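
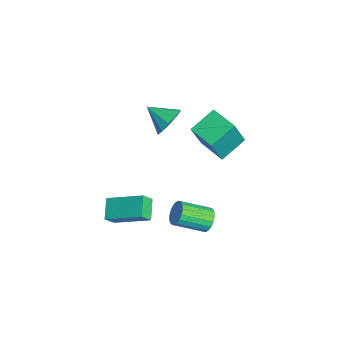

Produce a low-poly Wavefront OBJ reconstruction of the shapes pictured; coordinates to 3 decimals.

v 2.918 1.629 -2.244
v 3.191 1.874 -1.708
v 3.016 0.437 -0.96
v 2.742 0.191 -1.496
v 2.91 1.93 -1.668
v 2.735 0.492 -0.92
v 2.63 1.925 -1.742
v 2.455 0.487 -0.994
v 2.407 1.862 -1.915
v 2.232 0.424 -1.167
v 2.286 1.753 -2.154
v 2.111 0.315 -1.406
v 2.289 1.619 -2.41
v 2.114 0.181 -1.663
v 2.417 1.487 -2.634
v 2.242 0.049 -1.886
v 2.644 1.383 -2.78
v 2.469 -0.054 -2.032
v 2.925 1.328 -2.82
v 2.75 -0.11 -2.072
v 3.205 1.333 -2.746
v 3.03 -0.105 -1.998
v 3.428 1.396 -2.573
v 3.253 -0.042 -1.825
v 3.549 1.505 -2.334
v 3.374 0.067 -1.586
v 3.546 1.639 -2.077
v 3.371 0.201 -1.33
v 3.418 1.771 -1.854
v 3.243 0.333 -1.106
v 2.763 -2.66 -1.496
v 2.969 -3.121 -0.863
v 1.816 -2.383 -0.988
v 2.022 -2.844 -0.354
v 3.638 -1.156 -0.686
v 3.844 -1.617 -0.052
v 2.691 -0.879 -0.177
v 2.897 -1.34 0.456
v -1.448 0.836 0.976
v -1.085 1.086 1.715
v -2.192 -0.056 1.644
v -1.516 1.386 1.634
v -1.921 1.475 1.302
v -2.145 1.321 0.845
v -2.103 0.981 0.439
v -1.81 0.586 0.238
v -1.379 0.286 0.319
v -0.974 0.196 0.651
v -0.75 0.351 1.107
v -0.792 0.691 1.514
v -2.378 2.624 -2.125
v -1.801 1.941 -0.214
v -2.996 3.883 -1.489
v -2.418 3.2 0.422
v -1.102 3.32 -2.262
v -0.524 2.637 -0.351
v -1.719 4.579 -1.626
v -1.142 3.896 0.285
f 2 1 5
f 2 5 3
f 3 5 6
f 3 6 4
f 5 1 7
f 5 7 6
f 6 7 8
f 6 8 4
f 7 1 9
f 7 9 8
f 8 9 10
f 8 10 4
f 9 1 11
f 9 11 10
f 10 11 12
f 10 12 4
f 11 1 13
f 11 13 12
f 12 13 14
f 12 14 4
f 13 1 15
f 13 15 14
f 14 15 16
f 14 16 4
f 15 1 17
f 15 17 16
f 16 17 18
f 16 18 4
f 17 1 19
f 17 19 18
f 18 19 20
f 18 20 4
f 19 1 21
f 19 21 20
f 20 21 22
f 20 22 4
f 21 1 23
f 21 23 22
f 22 23 24
f 22 24 4
f 23 1 25
f 23 25 24
f 24 25 26
f 24 26 4
f 25 1 27
f 25 27 26
f 26 27 28
f 26 28 4
f 27 1 29
f 27 29 28
f 28 29 30
f 28 30 4
f 29 1 2
f 29 2 30
f 30 2 3
f 30 3 4
f 32 34 31
f 35 32 31
f 31 34 33
f 33 35 31
f 32 38 34
f 36 32 35
f 36 38 32
f 34 38 33
f 37 35 33
f 33 38 37
f 37 36 35
f 38 36 37
f 40 39 42
f 40 42 41
f 42 39 43
f 42 43 41
f 43 39 44
f 43 44 41
f 44 39 45
f 44 45 41
f 45 39 46
f 45 46 41
f 46 39 47
f 46 47 41
f 47 39 48
f 47 48 41
f 48 39 49
f 48 49 41
f 49 39 50
f 49 50 41
f 50 39 40
f 50 40 41
f 52 54 51
f 55 52 51
f 51 54 53
f 53 55 51
f 52 58 54
f 56 52 55
f 56 58 52
f 54 58 53
f 57 55 53
f 53 58 57
f 57 56 55
f 58 56 57



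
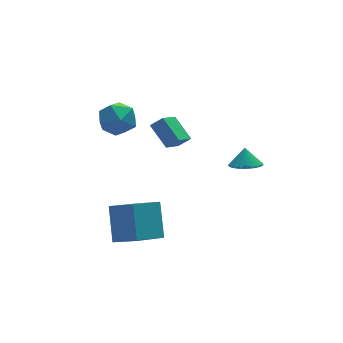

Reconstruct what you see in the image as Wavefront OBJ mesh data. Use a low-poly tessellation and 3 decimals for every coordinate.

v 3.207 -1.725 -0.738
v 3.739 -2.438 -0.465
v 3.353 -1.235 0.258
v 4.013 -2.178 -0.633
v 4.128 -1.828 -0.822
v 4.06 -1.458 -0.995
v 3.823 -1.14 -1.116
v 3.465 -0.939 -1.163
v 3.055 -0.894 -1.125
v 2.676 -1.013 -1.011
v 2.401 -1.273 -0.843
v 2.287 -1.623 -0.654
v 2.354 -1.993 -0.481
v 2.591 -2.31 -0.36
v 2.949 -2.511 -0.313
v 3.359 -2.557 -0.351
v -2.886 -2.057 -4.599
v -4.638 -2.721 -3.629
v -2.534 -0.613 -2.977
v -4.286 -1.278 -2.006
v -1.994 -3.202 -3.774
v -3.746 -3.867 -2.803
v -1.642 -1.759 -2.151
v -3.394 -2.423 -1.181
v 0.213 0.2 0.74
v -0.169 1.539 1.645
v -0.445 0.369 0.212
v -0.827 1.708 1.117
v 1.327 1.232 -0.317
v 0.945 2.571 0.588
v 0.669 1.401 -0.845
v 0.287 2.74 0.06
v -3.358 2.058 1.295
v -2.421 2.773 1.443
v -2.739 0.947 2.737
v -1.802 1.662 2.885
v -2.892 2.047 3.16
v -3.275 2.733 2.269
v -1.885 0.987 1.911
v -2.268 1.673 1.02
v -1.511 2.111 1.824
v -2.133 2.766 2.596
v -3.027 0.954 1.584
v -3.649 1.609 2.356
f 2 1 4
f 2 4 3
f 4 1 5
f 4 5 3
f 5 1 6
f 5 6 3
f 6 1 7
f 6 7 3
f 7 1 8
f 7 8 3
f 8 1 9
f 8 9 3
f 9 1 10
f 9 10 3
f 10 1 11
f 10 11 3
f 11 1 12
f 11 12 3
f 12 1 13
f 12 13 3
f 13 1 14
f 13 14 3
f 14 1 15
f 14 15 3
f 15 1 16
f 15 16 3
f 16 1 2
f 16 2 3
f 18 20 17
f 21 18 17
f 17 20 19
f 19 21 17
f 18 24 20
f 22 18 21
f 22 24 18
f 20 24 19
f 23 21 19
f 19 24 23
f 23 22 21
f 24 22 23
f 26 28 25
f 29 26 25
f 25 28 27
f 27 29 25
f 26 32 28
f 30 26 29
f 30 32 26
f 28 32 27
f 31 29 27
f 27 32 31
f 31 30 29
f 32 30 31
f 33 44 38
f 33 38 34
f 33 34 40
f 33 40 43
f 33 43 44
f 34 38 42
f 38 44 37
f 44 43 35
f 43 40 39
f 40 34 41
f 36 42 37
f 36 37 35
f 36 35 39
f 36 39 41
f 36 41 42
f 37 42 38
f 35 37 44
f 39 35 43
f 41 39 40
f 42 41 34



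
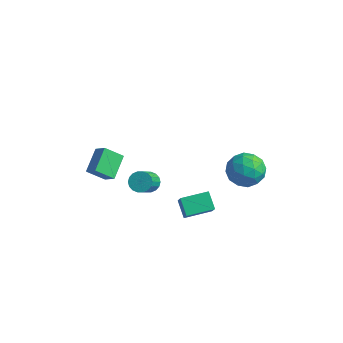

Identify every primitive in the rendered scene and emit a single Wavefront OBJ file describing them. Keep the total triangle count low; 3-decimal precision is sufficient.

v -3.672 -3.483 1.644
v -4.015 -2.396 2.269
v -4.292 -3.393 1.147
v -4.636 -2.307 1.772
v -3.064 -2.913 0.988
v -3.408 -1.827 1.613
v -3.685 -2.824 0.491
v -4.028 -1.737 1.116
v 1.52 -3.811 1.695
v 0.908 -3.447 2.262
v 2.243 -2.8 1.825
v 1.632 -2.435 2.392
v 2.028 -4.285 2.548
v 1.417 -3.92 3.115
v 2.752 -3.273 2.678
v 2.14 -2.909 3.245
v -1.358 -2.63 1.558
v -0.836 -2.523 1.469
v -0.441 -3.563 2.534
v -0.962 -3.67 2.622
v -0.894 -2.367 1.642
v -0.499 -3.407 2.707
v -1.043 -2.263 1.799
v -0.648 -3.303 2.864
v -1.255 -2.232 1.908
v -0.86 -3.272 2.973
v -1.488 -2.28 1.948
v -1.093 -3.32 3.013
v -1.694 -2.397 1.91
v -1.299 -3.437 2.975
v -1.834 -2.56 1.802
v -1.439 -3.6 2.867
v -1.879 -2.737 1.646
v -1.484 -3.777 2.711
v -1.821 -2.893 1.473
v -1.426 -3.933 2.538
v -1.672 -2.997 1.316
v -1.277 -4.037 2.381
v -1.46 -3.028 1.207
v -1.065 -4.068 2.272
v -1.227 -2.98 1.167
v -0.832 -4.02 2.232
v -1.021 -2.863 1.205
v -0.626 -3.903 2.27
v -0.881 -2.7 1.313
v -0.486 -3.74 2.378
v 1.34 1.753 0.773
v 1.908 1.004 0.592
v 0.652 0.956 1.908
v 1.22 0.207 1.727
v 1.586 1.006 2.106
v 2.012 1.499 1.405
v 0.548 0.461 1.095
v 0.974 0.954 0.394
v 1.419 0.206 0.791
v 2.061 0.543 1.416
v 0.499 1.417 1.084
v 1.141 1.754 1.709
v 1.684 1.448 0.583
v 0.876 0.512 1.917
v 1.091 0.981 2.14
v 1.425 0.541 2.034
v 1.745 1.739 1.061
v 2.079 1.299 0.954
v 1.89 1.3 1.844
v 0.481 0.661 1.546
v 0.815 0.221 1.439
v 1.135 1.419 0.466
v 1.469 0.979 0.36
v 0.67 0.66 0.656
v 1.731 0.54 0.594
v 1.327 0.071 1.261
v 0.932 0.221 0.889
v 1.182 0.51 0.477
v 2.108 0.737 0.961
v 1.704 0.269 1.628
v 1.919 0.738 1.851
v 2.169 1.028 1.439
v 1.821 0.268 1.078
v 0.856 1.691 0.872
v 0.452 1.223 1.539
v 0.391 0.932 1.061
v 0.641 1.222 0.649
v 1.233 1.889 1.239
v 0.829 1.42 1.906
v 1.378 1.45 2.023
v 1.628 1.739 1.611
v 0.739 1.692 1.422
f 2 4 1
f 5 2 1
f 1 4 3
f 3 5 1
f 2 8 4
f 6 2 5
f 6 8 2
f 4 8 3
f 7 5 3
f 3 8 7
f 7 6 5
f 8 6 7
f 10 12 9
f 13 10 9
f 9 12 11
f 11 13 9
f 10 16 12
f 14 10 13
f 14 16 10
f 12 16 11
f 15 13 11
f 11 16 15
f 15 14 13
f 16 14 15
f 18 17 21
f 18 21 19
f 19 21 22
f 19 22 20
f 21 17 23
f 21 23 22
f 22 23 24
f 22 24 20
f 23 17 25
f 23 25 24
f 24 25 26
f 24 26 20
f 25 17 27
f 25 27 26
f 26 27 28
f 26 28 20
f 27 17 29
f 27 29 28
f 28 29 30
f 28 30 20
f 29 17 31
f 29 31 30
f 30 31 32
f 30 32 20
f 31 17 33
f 31 33 32
f 32 33 34
f 32 34 20
f 33 17 35
f 33 35 34
f 34 35 36
f 34 36 20
f 35 17 37
f 35 37 36
f 36 37 38
f 36 38 20
f 37 17 39
f 37 39 38
f 38 39 40
f 38 40 20
f 39 17 41
f 39 41 40
f 40 41 42
f 40 42 20
f 41 17 43
f 41 43 42
f 42 43 44
f 42 44 20
f 43 17 45
f 43 45 44
f 44 45 46
f 44 46 20
f 45 17 18
f 45 18 46
f 46 18 19
f 46 19 20
f 47 84 63
f 84 58 87
f 63 87 52
f 84 87 63
f 47 63 59
f 63 52 64
f 59 64 48
f 63 64 59
f 47 59 68
f 59 48 69
f 68 69 54
f 59 69 68
f 47 68 80
f 68 54 83
f 80 83 57
f 68 83 80
f 47 80 84
f 80 57 88
f 84 88 58
f 80 88 84
f 48 64 75
f 64 52 78
f 75 78 56
f 64 78 75
f 52 87 65
f 87 58 86
f 65 86 51
f 87 86 65
f 58 88 85
f 88 57 81
f 85 81 49
f 88 81 85
f 57 83 82
f 83 54 70
f 82 70 53
f 83 70 82
f 54 69 74
f 69 48 71
f 74 71 55
f 69 71 74
f 50 76 62
f 76 56 77
f 62 77 51
f 76 77 62
f 50 62 60
f 62 51 61
f 60 61 49
f 62 61 60
f 50 60 67
f 60 49 66
f 67 66 53
f 60 66 67
f 50 67 72
f 67 53 73
f 72 73 55
f 67 73 72
f 50 72 76
f 72 55 79
f 76 79 56
f 72 79 76
f 51 77 65
f 77 56 78
f 65 78 52
f 77 78 65
f 49 61 85
f 61 51 86
f 85 86 58
f 61 86 85
f 53 66 82
f 66 49 81
f 82 81 57
f 66 81 82
f 55 73 74
f 73 53 70
f 74 70 54
f 73 70 74
f 56 79 75
f 79 55 71
f 75 71 48
f 79 71 75



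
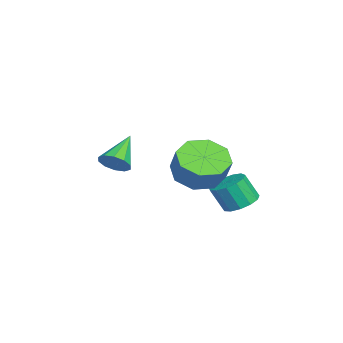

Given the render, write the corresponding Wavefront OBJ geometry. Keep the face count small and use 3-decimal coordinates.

v 1.857 4.13 -0.422
v 2.51 4.506 -0.219
v 2.496 3.945 0.865
v 1.843 3.57 0.662
v 2.176 4.761 -0.092
v 2.161 4.201 0.992
v 1.74 4.816 -0.069
v 1.726 4.256 1.015
v 1.342 4.653 -0.158
v 1.328 4.093 0.925
v 1.107 4.324 -0.331
v 1.093 3.764 0.752
v 1.111 3.934 -0.533
v 1.096 3.374 0.55
v 1.351 3.606 -0.7
v 1.337 3.046 0.384
v 1.752 3.444 -0.778
v 1.738 2.884 0.306
v 2.187 3.5 -0.743
v 2.172 2.94 0.341
v 2.517 3.756 -0.606
v 2.502 3.196 0.477
v 2.637 4.131 -0.411
v 2.623 3.571 0.673
v -0.451 -0.986 0.6
v -0.161 -1.356 1.145
v -1.749 -0.474 1.64
v 0.008 -0.945 1.154
v 0.002 -0.549 0.951
v -0.178 -0.319 0.614
v -0.461 -0.345 0.272
v -0.741 -0.615 0.056
v -0.91 -1.026 0.047
v -0.903 -1.422 0.25
v -0.724 -1.652 0.586
v -0.44 -1.626 0.928
v 2.662 2.507 1.526
v 3.307 3.167 0.946
v 3.942 3.433 1.953
v 3.298 2.773 2.534
v 2.644 3.564 1.259
v 3.279 3.83 2.266
v 1.991 3.342 1.73
v 2.627 3.607 2.737
v 1.732 2.631 2.081
v 2.367 2.897 3.088
v 2.018 1.847 2.107
v 2.653 2.113 3.114
v 2.681 1.45 1.794
v 3.316 1.716 2.801
v 3.333 1.673 1.323
v 3.969 1.938 2.33
v 3.593 2.383 0.972
v 4.228 2.649 1.979
f 2 1 5
f 2 5 3
f 3 5 6
f 3 6 4
f 5 1 7
f 5 7 6
f 6 7 8
f 6 8 4
f 7 1 9
f 7 9 8
f 8 9 10
f 8 10 4
f 9 1 11
f 9 11 10
f 10 11 12
f 10 12 4
f 11 1 13
f 11 13 12
f 12 13 14
f 12 14 4
f 13 1 15
f 13 15 14
f 14 15 16
f 14 16 4
f 15 1 17
f 15 17 16
f 16 17 18
f 16 18 4
f 17 1 19
f 17 19 18
f 18 19 20
f 18 20 4
f 19 1 21
f 19 21 20
f 20 21 22
f 20 22 4
f 21 1 23
f 21 23 22
f 22 23 24
f 22 24 4
f 23 1 2
f 23 2 24
f 24 2 3
f 24 3 4
f 26 25 28
f 26 28 27
f 28 25 29
f 28 29 27
f 29 25 30
f 29 30 27
f 30 25 31
f 30 31 27
f 31 25 32
f 31 32 27
f 32 25 33
f 32 33 27
f 33 25 34
f 33 34 27
f 34 25 35
f 34 35 27
f 35 25 36
f 35 36 27
f 36 25 26
f 36 26 27
f 38 37 41
f 38 41 39
f 39 41 42
f 39 42 40
f 41 37 43
f 41 43 42
f 42 43 44
f 42 44 40
f 43 37 45
f 43 45 44
f 44 45 46
f 44 46 40
f 45 37 47
f 45 47 46
f 46 47 48
f 46 48 40
f 47 37 49
f 47 49 48
f 48 49 50
f 48 50 40
f 49 37 51
f 49 51 50
f 50 51 52
f 50 52 40
f 51 37 53
f 51 53 52
f 52 53 54
f 52 54 40
f 53 37 38
f 53 38 54
f 54 38 39
f 54 39 40



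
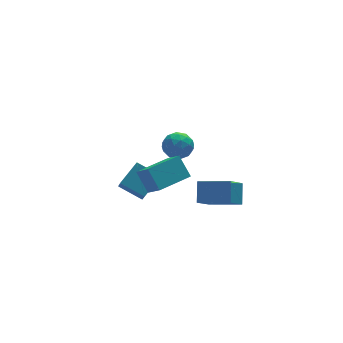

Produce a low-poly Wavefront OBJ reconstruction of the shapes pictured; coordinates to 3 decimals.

v -3.068 1.731 -1.637
v -1.745 2.474 -0.745
v -2.855 2.662 -2.728
v -1.532 3.405 -1.836
v -1.988 0.655 -2.344
v -0.665 1.398 -1.452
v -1.775 1.586 -3.435
v -0.452 2.329 -2.543
v 0.096 -2.16 -1.312
v 0.512 -1.229 -0.28
v 1.209 -1.305 -2.532
v 1.625 -0.374 -1.5
v 1.615 -3.406 -0.8
v 2.031 -2.475 0.232
v 2.728 -2.551 -2.02
v 3.144 -1.62 -0.988
v -3.191 -4.834 2.987
v -3.496 -3.891 4.114
v -3.474 -3.821 2.063
v -3.779 -2.878 3.19
v -1.141 -4.222 3.03
v -1.446 -3.279 4.157
v -1.424 -3.209 2.106
v -1.729 -2.266 3.233
v 0.386 3.928 -1.059
v 1.041 4.179 -0.305
v 1.659 3.361 -1.975
v 2.314 3.612 -1.221
v 1.647 2.838 -1.088
v 0.861 3.188 -0.522
v 1.839 4.352 -1.758
v 1.053 4.702 -1.192
v 1.939 4.441 -0.736
v 1.821 3.505 -0.322
v 0.879 4.035 -1.958
v 0.761 3.099 -1.544
v 0.602 4.103 -0.602
v 2.098 3.437 -1.678
v 1.706 2.982 -1.6
v 2.091 3.129 -1.157
v 0.496 3.521 -0.729
v 0.881 3.668 -0.286
v 1.237 2.88 -0.746
v 1.819 3.872 -1.994
v 2.204 4.019 -1.551
v 0.609 4.411 -1.123
v 0.994 4.558 -0.68
v 1.463 4.66 -1.534
v 1.515 4.405 -0.412
v 2.263 4.072 -0.95
v 1.984 4.507 -1.266
v 1.522 4.712 -0.933
v 1.445 3.855 -0.168
v 2.193 3.522 -0.707
v 1.801 3.066 -0.629
v 1.339 3.272 -0.296
v 1.973 4.009 -0.422
v 0.507 4.018 -1.573
v 1.255 3.685 -2.112
v 1.361 4.268 -1.984
v 0.899 4.474 -1.651
v 0.437 3.468 -1.33
v 1.185 3.135 -1.868
v 1.178 2.828 -1.347
v 0.716 3.033 -1.014
v 0.727 3.531 -1.858
f 2 4 1
f 5 2 1
f 1 4 3
f 3 5 1
f 2 8 4
f 6 2 5
f 6 8 2
f 4 8 3
f 7 5 3
f 3 8 7
f 7 6 5
f 8 6 7
f 10 12 9
f 13 10 9
f 9 12 11
f 11 13 9
f 10 16 12
f 14 10 13
f 14 16 10
f 12 16 11
f 15 13 11
f 11 16 15
f 15 14 13
f 16 14 15
f 18 20 17
f 21 18 17
f 17 20 19
f 19 21 17
f 18 24 20
f 22 18 21
f 22 24 18
f 20 24 19
f 23 21 19
f 19 24 23
f 23 22 21
f 24 22 23
f 25 62 41
f 62 36 65
f 41 65 30
f 62 65 41
f 25 41 37
f 41 30 42
f 37 42 26
f 41 42 37
f 25 37 46
f 37 26 47
f 46 47 32
f 37 47 46
f 25 46 58
f 46 32 61
f 58 61 35
f 46 61 58
f 25 58 62
f 58 35 66
f 62 66 36
f 58 66 62
f 26 42 53
f 42 30 56
f 53 56 34
f 42 56 53
f 30 65 43
f 65 36 64
f 43 64 29
f 65 64 43
f 36 66 63
f 66 35 59
f 63 59 27
f 66 59 63
f 35 61 60
f 61 32 48
f 60 48 31
f 61 48 60
f 32 47 52
f 47 26 49
f 52 49 33
f 47 49 52
f 28 54 40
f 54 34 55
f 40 55 29
f 54 55 40
f 28 40 38
f 40 29 39
f 38 39 27
f 40 39 38
f 28 38 45
f 38 27 44
f 45 44 31
f 38 44 45
f 28 45 50
f 45 31 51
f 50 51 33
f 45 51 50
f 28 50 54
f 50 33 57
f 54 57 34
f 50 57 54
f 29 55 43
f 55 34 56
f 43 56 30
f 55 56 43
f 27 39 63
f 39 29 64
f 63 64 36
f 39 64 63
f 31 44 60
f 44 27 59
f 60 59 35
f 44 59 60
f 33 51 52
f 51 31 48
f 52 48 32
f 51 48 52
f 34 57 53
f 57 33 49
f 53 49 26
f 57 49 53



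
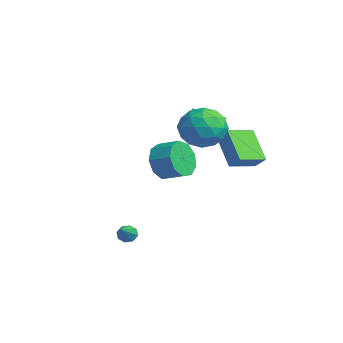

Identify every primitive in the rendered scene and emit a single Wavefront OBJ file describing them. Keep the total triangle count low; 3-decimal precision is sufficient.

v -2.601 2.399 1.591
v -1.577 2.361 1.992
v -3.059 1.841 2.709
v -1.707 2.746 2.131
v -1.973 3.078 2.187
v -2.335 3.306 2.153
v -2.737 3.397 2.033
v -3.118 3.335 1.846
v -3.421 3.131 1.62
v -3.599 2.816 1.39
v -3.625 2.436 1.19
v -3.495 2.052 1.052
v -3.229 1.72 0.995
v -2.867 1.491 1.03
v -2.465 1.4 1.149
v -2.083 1.462 1.336
v -1.781 1.666 1.562
v -1.603 1.982 1.793
v 0.527 2.098 3.132
v 1.157 1.381 2.323
v -1.157 1.039 2.757
v -0.527 0.322 1.948
v -0.285 0.244 3.173
v 0.756 0.899 3.405
v -0.756 1.521 1.675
v 0.285 2.176 1.907
v 0.365 1.025 1.423
v 0.656 0.236 2.349
v -0.656 2.184 2.731
v -0.365 1.395 3.657
v 0.99 1.833 2.76
v -0.99 0.587 2.32
v -0.848 0.541 3.04
v -0.477 0.12 2.564
v 0.754 1.549 3.396
v 1.124 1.128 2.921
v 0.276 0.459 3.421
v -1.124 1.292 2.159
v -0.754 0.871 1.684
v 0.477 2.3 2.516
v 0.848 1.879 2.04
v -0.276 1.961 1.659
v 0.895 1.202 1.756
v -0.095 0.579 1.535
v -0.23 1.284 1.375
v 0.382 1.669 1.511
v 1.066 0.738 2.3
v 0.076 0.115 2.08
v 0.218 0.069 2.8
v 0.829 0.454 2.936
v 0.6 0.529 1.771
v -0.076 2.305 3
v -1.066 1.682 2.78
v -0.829 1.966 2.144
v -0.218 2.351 2.28
v 0.095 1.841 3.545
v -0.895 1.218 3.324
v -0.382 0.751 3.569
v 0.23 1.136 3.705
v -0.6 1.891 3.309
v -0.337 2.024 1.73
v 0.245 2.316 2.322
v -0.743 3.486 1.41
v -0.161 3.777 2.003
v 1.041 2.103 0.337
v 1.623 2.394 0.93
v 0.635 3.564 0.018
v 1.217 3.856 0.61
v -1.492 -0.231 0.03
v -0.869 -0.482 -0.829
v -0.026 0.241 -0.429
v -0.648 0.491 0.43
v -1.299 0.107 -0.988
v -0.456 0.829 -0.588
v -1.818 0.537 -0.67
v -0.975 1.26 -0.271
v -2.185 0.608 -0.025
v -1.342 1.331 0.374
v -2.227 0.286 0.646
v -1.384 1.009 1.046
v -1.925 -0.278 1.029
v -1.082 0.445 1.429
v -1.42 -0.82 0.945
v -0.577 -0.097 1.344
v -0.949 -1.087 0.432
v -0.106 -0.364 0.832
v -0.731 -0.953 -0.268
v 0.112 -0.231 0.132
v 0.158 -2.525 -3.664
v 0.353 -2.717 -4.095
v 1.522 -3.315 -2.696
v 0.497 -2.364 -4.01
v 0.442 -2.106 -3.723
v 0.221 -2.093 -3.401
v -0.037 -2.333 -3.234
v -0.181 -2.686 -3.319
v -0.126 -2.945 -3.606
v 0.095 -2.957 -3.928
f 2 1 4
f 2 4 3
f 4 1 5
f 4 5 3
f 5 1 6
f 5 6 3
f 6 1 7
f 6 7 3
f 7 1 8
f 7 8 3
f 8 1 9
f 8 9 3
f 9 1 10
f 9 10 3
f 10 1 11
f 10 11 3
f 11 1 12
f 11 12 3
f 12 1 13
f 12 13 3
f 13 1 14
f 13 14 3
f 14 1 15
f 14 15 3
f 15 1 16
f 15 16 3
f 16 1 17
f 16 17 3
f 17 1 18
f 17 18 3
f 18 1 2
f 18 2 3
f 19 56 35
f 56 30 59
f 35 59 24
f 56 59 35
f 19 35 31
f 35 24 36
f 31 36 20
f 35 36 31
f 19 31 40
f 31 20 41
f 40 41 26
f 31 41 40
f 19 40 52
f 40 26 55
f 52 55 29
f 40 55 52
f 19 52 56
f 52 29 60
f 56 60 30
f 52 60 56
f 20 36 47
f 36 24 50
f 47 50 28
f 36 50 47
f 24 59 37
f 59 30 58
f 37 58 23
f 59 58 37
f 30 60 57
f 60 29 53
f 57 53 21
f 60 53 57
f 29 55 54
f 55 26 42
f 54 42 25
f 55 42 54
f 26 41 46
f 41 20 43
f 46 43 27
f 41 43 46
f 22 48 34
f 48 28 49
f 34 49 23
f 48 49 34
f 22 34 32
f 34 23 33
f 32 33 21
f 34 33 32
f 22 32 39
f 32 21 38
f 39 38 25
f 32 38 39
f 22 39 44
f 39 25 45
f 44 45 27
f 39 45 44
f 22 44 48
f 44 27 51
f 48 51 28
f 44 51 48
f 23 49 37
f 49 28 50
f 37 50 24
f 49 50 37
f 21 33 57
f 33 23 58
f 57 58 30
f 33 58 57
f 25 38 54
f 38 21 53
f 54 53 29
f 38 53 54
f 27 45 46
f 45 25 42
f 46 42 26
f 45 42 46
f 28 51 47
f 51 27 43
f 47 43 20
f 51 43 47
f 62 64 61
f 65 62 61
f 61 64 63
f 63 65 61
f 62 68 64
f 66 62 65
f 66 68 62
f 64 68 63
f 67 65 63
f 63 68 67
f 67 66 65
f 68 66 67
f 70 69 73
f 70 73 71
f 71 73 74
f 71 74 72
f 73 69 75
f 73 75 74
f 74 75 76
f 74 76 72
f 75 69 77
f 75 77 76
f 76 77 78
f 76 78 72
f 77 69 79
f 77 79 78
f 78 79 80
f 78 80 72
f 79 69 81
f 79 81 80
f 80 81 82
f 80 82 72
f 81 69 83
f 81 83 82
f 82 83 84
f 82 84 72
f 83 69 85
f 83 85 84
f 84 85 86
f 84 86 72
f 85 69 87
f 85 87 86
f 86 87 88
f 86 88 72
f 87 69 70
f 87 70 88
f 88 70 71
f 88 71 72
f 90 89 92
f 90 92 91
f 92 89 93
f 92 93 91
f 93 89 94
f 93 94 91
f 94 89 95
f 94 95 91
f 95 89 96
f 95 96 91
f 96 89 97
f 96 97 91
f 97 89 98
f 97 98 91
f 98 89 90
f 98 90 91



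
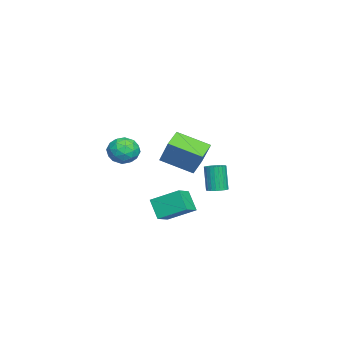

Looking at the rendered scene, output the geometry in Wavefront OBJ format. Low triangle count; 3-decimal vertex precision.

v -4.647 -2.94 -0.266
v -3.737 -2.261 1.393
v -4.564 -0.968 -1.118
v -3.654 -0.289 0.54
v -3.506 -3.211 -0.78
v -2.596 -2.532 0.878
v -3.423 -1.239 -1.633
v -2.513 -0.56 0.026
v 0.271 0.749 -1.314
v 0.655 1.197 -1.161
v 0.254 1 0.427
v -0.131 0.551 0.274
v 0.454 1.319 -1.197
v 0.052 1.122 0.391
v 0.224 1.353 -1.251
v -0.177 1.156 0.338
v 0.002 1.296 -1.314
v -0.399 1.099 0.274
v -0.179 1.156 -1.377
v -0.58 0.959 0.211
v -0.292 0.953 -1.431
v -0.693 0.756 0.157
v -0.319 0.719 -1.467
v -0.72 0.522 0.122
v -0.257 0.49 -1.479
v -0.658 0.293 0.109
v -0.114 0.3 -1.467
v -0.515 0.103 0.121
v 0.088 0.178 -1.431
v -0.314 -0.019 0.157
v 0.317 0.144 -1.378
v -0.084 -0.053 0.211
v 0.539 0.201 -1.314
v 0.138 0.004 0.274
v 0.72 0.341 -1.251
v 0.319 0.144 0.337
v 0.833 0.544 -1.197
v 0.432 0.347 0.391
v 0.86 0.778 -1.162
v 0.459 0.581 0.427
v 0.798 1.007 -1.149
v 0.397 0.81 0.439
v 1.605 -1.715 -3.2
v 0.961 -2.271 -2.101
v 1.711 -0.12 -2.33
v 1.067 -0.676 -1.231
v 2.693 -2.044 -2.729
v 2.049 -2.6 -1.63
v 2.799 -0.449 -1.859
v 2.155 -1.005 -0.76
v 3.862 -3.087 3.134
v 4.413 -3.807 2.861
v 2.787 -3.533 2.139
v 3.338 -4.253 1.866
v 2.953 -4.252 2.731
v 3.618 -3.977 3.346
v 3.582 -3.363 1.654
v 4.247 -3.088 2.269
v 4.24 -3.978 1.947
v 3.851 -4.527 2.612
v 3.349 -2.813 2.388
v 2.96 -3.362 3.053
v 4.232 -3.408 3.085
v 2.968 -3.932 1.915
v 2.742 -3.931 2.423
v 3.066 -4.354 2.263
v 3.765 -3.508 3.37
v 4.088 -3.931 3.21
v 3.23 -4.192 3.133
v 3.112 -3.409 1.79
v 3.435 -3.832 1.63
v 4.134 -2.986 2.737
v 4.458 -3.409 2.577
v 3.97 -3.148 1.867
v 4.454 -3.932 2.387
v 3.822 -4.193 1.802
v 3.966 -3.671 1.678
v 4.356 -3.509 2.039
v 4.225 -4.254 2.778
v 3.593 -4.516 2.194
v 3.367 -4.516 2.702
v 3.758 -4.354 3.063
v 4.124 -4.355 2.241
v 3.607 -2.824 2.806
v 2.975 -3.086 2.222
v 3.442 -2.986 1.937
v 3.833 -2.824 2.298
v 3.378 -3.147 3.198
v 2.746 -3.408 2.613
v 2.844 -3.831 2.961
v 3.234 -3.669 3.322
v 3.076 -2.985 2.759
f 2 4 1
f 5 2 1
f 1 4 3
f 3 5 1
f 2 8 4
f 6 2 5
f 6 8 2
f 4 8 3
f 7 5 3
f 3 8 7
f 7 6 5
f 8 6 7
f 10 9 13
f 10 13 11
f 11 13 14
f 11 14 12
f 13 9 15
f 13 15 14
f 14 15 16
f 14 16 12
f 15 9 17
f 15 17 16
f 16 17 18
f 16 18 12
f 17 9 19
f 17 19 18
f 18 19 20
f 18 20 12
f 19 9 21
f 19 21 20
f 20 21 22
f 20 22 12
f 21 9 23
f 21 23 22
f 22 23 24
f 22 24 12
f 23 9 25
f 23 25 24
f 24 25 26
f 24 26 12
f 25 9 27
f 25 27 26
f 26 27 28
f 26 28 12
f 27 9 29
f 27 29 28
f 28 29 30
f 28 30 12
f 29 9 31
f 29 31 30
f 30 31 32
f 30 32 12
f 31 9 33
f 31 33 32
f 32 33 34
f 32 34 12
f 33 9 35
f 33 35 34
f 34 35 36
f 34 36 12
f 35 9 37
f 35 37 36
f 36 37 38
f 36 38 12
f 37 9 39
f 37 39 38
f 38 39 40
f 38 40 12
f 39 9 41
f 39 41 40
f 40 41 42
f 40 42 12
f 41 9 10
f 41 10 42
f 42 10 11
f 42 11 12
f 44 46 43
f 47 44 43
f 43 46 45
f 45 47 43
f 44 50 46
f 48 44 47
f 48 50 44
f 46 50 45
f 49 47 45
f 45 50 49
f 49 48 47
f 50 48 49
f 51 88 67
f 88 62 91
f 67 91 56
f 88 91 67
f 51 67 63
f 67 56 68
f 63 68 52
f 67 68 63
f 51 63 72
f 63 52 73
f 72 73 58
f 63 73 72
f 51 72 84
f 72 58 87
f 84 87 61
f 72 87 84
f 51 84 88
f 84 61 92
f 88 92 62
f 84 92 88
f 52 68 79
f 68 56 82
f 79 82 60
f 68 82 79
f 56 91 69
f 91 62 90
f 69 90 55
f 91 90 69
f 62 92 89
f 92 61 85
f 89 85 53
f 92 85 89
f 61 87 86
f 87 58 74
f 86 74 57
f 87 74 86
f 58 73 78
f 73 52 75
f 78 75 59
f 73 75 78
f 54 80 66
f 80 60 81
f 66 81 55
f 80 81 66
f 54 66 64
f 66 55 65
f 64 65 53
f 66 65 64
f 54 64 71
f 64 53 70
f 71 70 57
f 64 70 71
f 54 71 76
f 71 57 77
f 76 77 59
f 71 77 76
f 54 76 80
f 76 59 83
f 80 83 60
f 76 83 80
f 55 81 69
f 81 60 82
f 69 82 56
f 81 82 69
f 53 65 89
f 65 55 90
f 89 90 62
f 65 90 89
f 57 70 86
f 70 53 85
f 86 85 61
f 70 85 86
f 59 77 78
f 77 57 74
f 78 74 58
f 77 74 78
f 60 83 79
f 83 59 75
f 79 75 52
f 83 75 79



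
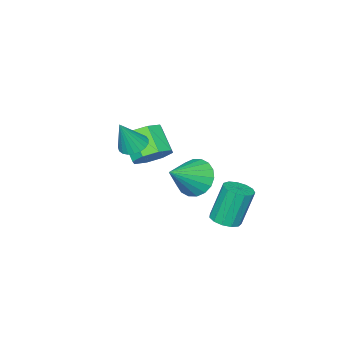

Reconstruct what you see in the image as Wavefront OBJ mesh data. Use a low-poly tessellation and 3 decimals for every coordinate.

v 0.156 0.377 -4.538
v 0.709 -0.056 -4.305
v 0.137 0.21 -2.449
v -0.416 0.643 -2.682
v 0.86 0.333 -4.314
v 0.288 0.599 -2.459
v 0.788 0.735 -4.394
v 0.215 1.002 -2.539
v 0.514 1.024 -4.52
v -0.058 1.29 -2.665
v 0.128 1.107 -4.651
v -0.445 1.374 -2.796
v -0.25 0.959 -4.747
v -0.823 1.225 -2.891
v -0.499 0.625 -4.776
v -1.071 0.892 -2.92
v -0.54 0.213 -4.729
v -1.112 0.48 -2.873
v -0.36 -0.147 -4.622
v -0.932 0.119 -2.766
v -0.016 -0.341 -4.488
v -0.588 -0.075 -2.632
v 0.383 -0.307 -4.37
v -0.189 -0.041 -2.514
v 3.585 -1.824 0.972
v 4.133 -2.132 0.688
v 4.255 -1.976 2.428
v 4.21 -1.856 0.681
v 4.179 -1.574 0.725
v 4.045 -1.335 0.811
v 3.832 -1.181 0.926
v 3.576 -1.138 1.048
v 3.322 -1.213 1.157
v 3.113 -1.394 1.234
v 2.986 -1.649 1.266
v 2.962 -1.935 1.247
v 3.046 -2.201 1.181
v 3.223 -2.402 1.078
v 3.463 -2.503 0.957
v 3.724 -2.486 0.839
v 3.961 -2.355 0.743
v -0.579 -2.036 -3.244
v 0.017 -1.893 -4.108
v 0.999 -2.164 -2.176
v -0.051 -1.452 -3.954
v -0.224 -1.127 -3.659
v -0.468 -0.982 -3.282
v -0.733 -1.046 -2.897
v -0.968 -1.305 -2.581
v -1.126 -1.71 -2.396
v -1.176 -2.178 -2.379
v -1.107 -2.619 -2.533
v -0.934 -2.944 -2.828
v -0.691 -3.089 -3.206
v -0.426 -3.025 -3.59
v -0.191 -2.766 -3.907
v -0.033 -2.362 -4.091
v 2.001 -2.183 -0.728
v 2.809 -2.022 -0.234
v 2.406 -3.055 0.761
v 1.599 -3.217 0.268
v 2.254 -1.594 -0.013
v 1.852 -2.627 0.982
v 1.551 -1.511 -0.211
v 1.149 -2.544 0.784
v 1.112 -1.822 -0.711
v 0.71 -2.855 0.284
v 1.194 -2.345 -1.221
v 0.791 -3.378 -0.226
v 1.748 -2.773 -1.442
v 1.346 -3.806 -0.447
v 2.451 -2.856 -1.244
v 2.049 -3.889 -0.249
v 2.89 -2.545 -0.744
v 2.488 -3.578 0.251
f 2 1 5
f 2 5 3
f 3 5 6
f 3 6 4
f 5 1 7
f 5 7 6
f 6 7 8
f 6 8 4
f 7 1 9
f 7 9 8
f 8 9 10
f 8 10 4
f 9 1 11
f 9 11 10
f 10 11 12
f 10 12 4
f 11 1 13
f 11 13 12
f 12 13 14
f 12 14 4
f 13 1 15
f 13 15 14
f 14 15 16
f 14 16 4
f 15 1 17
f 15 17 16
f 16 17 18
f 16 18 4
f 17 1 19
f 17 19 18
f 18 19 20
f 18 20 4
f 19 1 21
f 19 21 20
f 20 21 22
f 20 22 4
f 21 1 23
f 21 23 22
f 22 23 24
f 22 24 4
f 23 1 2
f 23 2 24
f 24 2 3
f 24 3 4
f 26 25 28
f 26 28 27
f 28 25 29
f 28 29 27
f 29 25 30
f 29 30 27
f 30 25 31
f 30 31 27
f 31 25 32
f 31 32 27
f 32 25 33
f 32 33 27
f 33 25 34
f 33 34 27
f 34 25 35
f 34 35 27
f 35 25 36
f 35 36 27
f 36 25 37
f 36 37 27
f 37 25 38
f 37 38 27
f 38 25 39
f 38 39 27
f 39 25 40
f 39 40 27
f 40 25 41
f 40 41 27
f 41 25 26
f 41 26 27
f 43 42 45
f 43 45 44
f 45 42 46
f 45 46 44
f 46 42 47
f 46 47 44
f 47 42 48
f 47 48 44
f 48 42 49
f 48 49 44
f 49 42 50
f 49 50 44
f 50 42 51
f 50 51 44
f 51 42 52
f 51 52 44
f 52 42 53
f 52 53 44
f 53 42 54
f 53 54 44
f 54 42 55
f 54 55 44
f 55 42 56
f 55 56 44
f 56 42 57
f 56 57 44
f 57 42 43
f 57 43 44
f 59 58 62
f 59 62 60
f 60 62 63
f 60 63 61
f 62 58 64
f 62 64 63
f 63 64 65
f 63 65 61
f 64 58 66
f 64 66 65
f 65 66 67
f 65 67 61
f 66 58 68
f 66 68 67
f 67 68 69
f 67 69 61
f 68 58 70
f 68 70 69
f 69 70 71
f 69 71 61
f 70 58 72
f 70 72 71
f 71 72 73
f 71 73 61
f 72 58 74
f 72 74 73
f 73 74 75
f 73 75 61
f 74 58 59
f 74 59 75
f 75 59 60
f 75 60 61



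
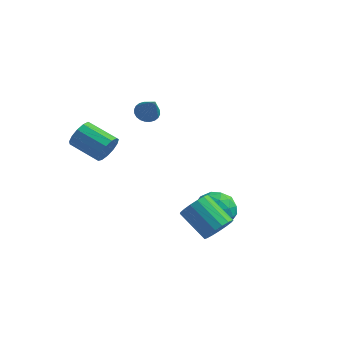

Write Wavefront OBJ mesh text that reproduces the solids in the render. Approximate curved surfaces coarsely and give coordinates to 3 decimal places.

v -1.412 -2.808 2.444
v -1.091 -2.466 3.165
v -2.808 -2.191 3.798
v -3.128 -2.532 3.076
v -1.147 -2.099 2.854
v -2.864 -1.824 3.486
v -1.287 -1.957 2.412
v -3.004 -1.682 3.044
v -1.467 -2.085 1.98
v -3.183 -1.81 2.613
v -1.629 -2.443 1.696
v -3.345 -2.167 2.328
v -1.722 -2.916 1.649
v -3.438 -2.641 2.281
v -1.717 -3.355 1.854
v -3.433 -3.079 2.487
v -1.614 -3.62 2.247
v -3.331 -3.345 2.879
v -1.448 -3.627 2.702
v -3.165 -3.352 3.334
v -1.27 -3.374 3.075
v -2.987 -3.099 3.707
v -1.137 -2.941 3.248
v -2.854 -2.666 3.88
v 2.564 1.319 -2.363
v 3.304 1.972 -3.081
v 2.716 -0.212 -3.599
v 3.456 0.441 -4.317
v 3.838 0.077 -3.217
v 3.744 1.023 -2.453
v 2.276 0.737 -4.227
v 2.182 1.683 -3.463
v 3.126 1.612 -4.232
v 4.091 1.204 -3.609
v 1.929 0.556 -3.071
v 2.894 0.148 -2.448
v 2.921 1.78 -2.613
v 3.099 -0.02 -4.067
v 3.324 -0.234 -3.42
v 3.758 0.15 -3.842
v 3.18 1.222 -2.245
v 3.614 1.606 -2.666
v 3.928 0.492 -2.747
v 2.406 0.154 -4.014
v 2.84 0.538 -4.435
v 2.262 1.61 -2.838
v 2.696 1.994 -3.26
v 2.092 1.268 -3.933
v 3.251 1.952 -3.712
v 3.34 1.052 -4.439
v 2.646 1.226 -4.386
v 2.591 1.782 -3.937
v 3.818 1.712 -3.346
v 3.907 0.812 -4.072
v 4.132 0.598 -3.426
v 4.077 1.154 -2.977
v 3.713 1.501 -4.022
v 2.113 0.948 -2.608
v 2.202 0.048 -3.334
v 1.943 0.606 -3.703
v 1.888 1.162 -3.254
v 2.68 0.708 -2.241
v 2.769 -0.192 -2.968
v 3.429 -0.022 -2.743
v 3.374 0.534 -2.294
v 2.307 0.259 -2.658
v 4.733 -3.001 -1.805
v 5.311 -2.65 -1.167
v 3.745 -2.129 -0.036
v 3.167 -2.479 -0.675
v 5.23 -2.306 -1.437
v 3.665 -1.785 -0.307
v 5.035 -2.122 -1.792
v 3.47 -1.6 -0.662
v 4.771 -2.138 -2.15
v 3.206 -1.616 -1.02
v 4.498 -2.352 -2.429
v 2.933 -1.831 -1.299
v 4.279 -2.715 -2.565
v 2.714 -2.193 -1.435
v 4.164 -3.143 -2.527
v 2.599 -2.622 -1.397
v 4.179 -3.539 -2.324
v 2.614 -3.017 -1.193
v 4.321 -3.811 -2.001
v 2.756 -3.29 -0.871
v 4.557 -3.898 -1.634
v 2.992 -3.376 -0.504
v 4.834 -3.779 -1.306
v 3.268 -3.257 -0.176
v 5.087 -3.482 -1.093
v 3.522 -2.96 0.038
v 5.259 -3.075 -1.042
v 3.694 -2.553 0.088
v -2.333 4.123 1.023
v -1.783 3.914 0.59
v -1.487 3.297 2.497
v -1.691 4.168 0.679
v -1.696 4.415 0.821
v -1.798 4.618 0.993
v -1.981 4.745 1.169
v -2.218 4.778 1.324
v -2.473 4.711 1.432
v -2.706 4.554 1.478
v -2.883 4.332 1.455
v -2.976 4.077 1.366
v -2.971 3.83 1.225
v -2.869 3.627 1.053
v -2.685 3.5 0.876
v -2.448 3.468 0.722
v -2.193 3.535 0.613
v -1.96 3.692 0.567
f 2 1 5
f 2 5 3
f 3 5 6
f 3 6 4
f 5 1 7
f 5 7 6
f 6 7 8
f 6 8 4
f 7 1 9
f 7 9 8
f 8 9 10
f 8 10 4
f 9 1 11
f 9 11 10
f 10 11 12
f 10 12 4
f 11 1 13
f 11 13 12
f 12 13 14
f 12 14 4
f 13 1 15
f 13 15 14
f 14 15 16
f 14 16 4
f 15 1 17
f 15 17 16
f 16 17 18
f 16 18 4
f 17 1 19
f 17 19 18
f 18 19 20
f 18 20 4
f 19 1 21
f 19 21 20
f 20 21 22
f 20 22 4
f 21 1 23
f 21 23 22
f 22 23 24
f 22 24 4
f 23 1 2
f 23 2 24
f 24 2 3
f 24 3 4
f 25 62 41
f 62 36 65
f 41 65 30
f 62 65 41
f 25 41 37
f 41 30 42
f 37 42 26
f 41 42 37
f 25 37 46
f 37 26 47
f 46 47 32
f 37 47 46
f 25 46 58
f 46 32 61
f 58 61 35
f 46 61 58
f 25 58 62
f 58 35 66
f 62 66 36
f 58 66 62
f 26 42 53
f 42 30 56
f 53 56 34
f 42 56 53
f 30 65 43
f 65 36 64
f 43 64 29
f 65 64 43
f 36 66 63
f 66 35 59
f 63 59 27
f 66 59 63
f 35 61 60
f 61 32 48
f 60 48 31
f 61 48 60
f 32 47 52
f 47 26 49
f 52 49 33
f 47 49 52
f 28 54 40
f 54 34 55
f 40 55 29
f 54 55 40
f 28 40 38
f 40 29 39
f 38 39 27
f 40 39 38
f 28 38 45
f 38 27 44
f 45 44 31
f 38 44 45
f 28 45 50
f 45 31 51
f 50 51 33
f 45 51 50
f 28 50 54
f 50 33 57
f 54 57 34
f 50 57 54
f 29 55 43
f 55 34 56
f 43 56 30
f 55 56 43
f 27 39 63
f 39 29 64
f 63 64 36
f 39 64 63
f 31 44 60
f 44 27 59
f 60 59 35
f 44 59 60
f 33 51 52
f 51 31 48
f 52 48 32
f 51 48 52
f 34 57 53
f 57 33 49
f 53 49 26
f 57 49 53
f 68 67 71
f 68 71 69
f 69 71 72
f 69 72 70
f 71 67 73
f 71 73 72
f 72 73 74
f 72 74 70
f 73 67 75
f 73 75 74
f 74 75 76
f 74 76 70
f 75 67 77
f 75 77 76
f 76 77 78
f 76 78 70
f 77 67 79
f 77 79 78
f 78 79 80
f 78 80 70
f 79 67 81
f 79 81 80
f 80 81 82
f 80 82 70
f 81 67 83
f 81 83 82
f 82 83 84
f 82 84 70
f 83 67 85
f 83 85 84
f 84 85 86
f 84 86 70
f 85 67 87
f 85 87 86
f 86 87 88
f 86 88 70
f 87 67 89
f 87 89 88
f 88 89 90
f 88 90 70
f 89 67 91
f 89 91 90
f 90 91 92
f 90 92 70
f 91 67 93
f 91 93 92
f 92 93 94
f 92 94 70
f 93 67 68
f 93 68 94
f 94 68 69
f 94 69 70
f 96 95 98
f 96 98 97
f 98 95 99
f 98 99 97
f 99 95 100
f 99 100 97
f 100 95 101
f 100 101 97
f 101 95 102
f 101 102 97
f 102 95 103
f 102 103 97
f 103 95 104
f 103 104 97
f 104 95 105
f 104 105 97
f 105 95 106
f 105 106 97
f 106 95 107
f 106 107 97
f 107 95 108
f 107 108 97
f 108 95 109
f 108 109 97
f 109 95 110
f 109 110 97
f 110 95 111
f 110 111 97
f 111 95 112
f 111 112 97
f 112 95 96
f 112 96 97



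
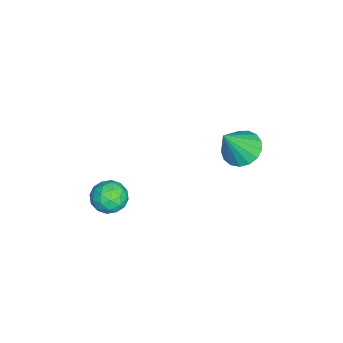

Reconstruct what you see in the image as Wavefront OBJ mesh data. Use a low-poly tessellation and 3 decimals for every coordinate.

v -4.035 3.29 2.387
v -3.102 3.322 1.952
v -3.185 2.51 4.153
v -3.147 3.762 2.168
v -3.395 4.095 2.434
v -3.789 4.243 2.689
v -4.241 4.173 2.875
v -4.645 3.9 2.949
v -4.909 3.488 2.895
v -4.973 3.03 2.723
v -4.822 2.632 2.475
v -4.491 2.384 2.207
v -4.056 2.344 1.979
v -3.615 2.521 1.845
v -3.271 2.873 1.835
v -2.534 -2.137 0.432
v -1.587 -1.999 0.44
v -2.373 -3.181 -0.7
v -1.426 -3.043 -0.692
v -1.853 -3.473 0.048
v -1.953 -2.828 0.748
v -2.007 -2.352 -1.008
v -2.107 -1.707 -0.308
v -1.262 -2.132 -0.45
v -1.166 -2.825 0.203
v -2.794 -2.355 -0.463
v -2.698 -3.048 0.19
v -2.074 -1.976 0.535
v -1.886 -3.204 -0.795
v -2.137 -3.456 -0.36
v -1.58 -3.376 -0.356
v -2.289 -2.463 0.716
v -1.733 -2.383 0.721
v -1.889 -3.249 0.491
v -2.227 -2.797 -0.981
v -1.671 -2.717 -0.976
v -2.38 -1.804 0.096
v -1.823 -1.724 0.1
v -2.071 -1.931 -0.751
v -1.327 -1.974 0.017
v -1.232 -2.587 -0.649
v -1.574 -2.181 -0.834
v -1.632 -1.802 -0.423
v -1.271 -2.381 0.4
v -1.176 -2.995 -0.265
v -1.427 -3.248 0.17
v -1.486 -2.868 0.581
v -1.079 -2.459 -0.123
v -2.784 -2.185 0.005
v -2.689 -2.799 -0.66
v -2.474 -2.312 -0.841
v -2.533 -1.932 -0.43
v -2.728 -2.593 0.389
v -2.633 -3.206 -0.277
v -2.328 -3.378 0.163
v -2.386 -2.999 0.574
v -2.881 -2.721 -0.137
f 2 1 4
f 2 4 3
f 4 1 5
f 4 5 3
f 5 1 6
f 5 6 3
f 6 1 7
f 6 7 3
f 7 1 8
f 7 8 3
f 8 1 9
f 8 9 3
f 9 1 10
f 9 10 3
f 10 1 11
f 10 11 3
f 11 1 12
f 11 12 3
f 12 1 13
f 12 13 3
f 13 1 14
f 13 14 3
f 14 1 15
f 14 15 3
f 15 1 2
f 15 2 3
f 16 53 32
f 53 27 56
f 32 56 21
f 53 56 32
f 16 32 28
f 32 21 33
f 28 33 17
f 32 33 28
f 16 28 37
f 28 17 38
f 37 38 23
f 28 38 37
f 16 37 49
f 37 23 52
f 49 52 26
f 37 52 49
f 16 49 53
f 49 26 57
f 53 57 27
f 49 57 53
f 17 33 44
f 33 21 47
f 44 47 25
f 33 47 44
f 21 56 34
f 56 27 55
f 34 55 20
f 56 55 34
f 27 57 54
f 57 26 50
f 54 50 18
f 57 50 54
f 26 52 51
f 52 23 39
f 51 39 22
f 52 39 51
f 23 38 43
f 38 17 40
f 43 40 24
f 38 40 43
f 19 45 31
f 45 25 46
f 31 46 20
f 45 46 31
f 19 31 29
f 31 20 30
f 29 30 18
f 31 30 29
f 19 29 36
f 29 18 35
f 36 35 22
f 29 35 36
f 19 36 41
f 36 22 42
f 41 42 24
f 36 42 41
f 19 41 45
f 41 24 48
f 45 48 25
f 41 48 45
f 20 46 34
f 46 25 47
f 34 47 21
f 46 47 34
f 18 30 54
f 30 20 55
f 54 55 27
f 30 55 54
f 22 35 51
f 35 18 50
f 51 50 26
f 35 50 51
f 24 42 43
f 42 22 39
f 43 39 23
f 42 39 43
f 25 48 44
f 48 24 40
f 44 40 17
f 48 40 44



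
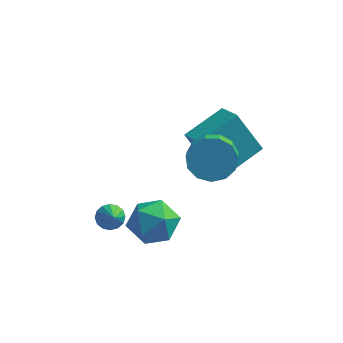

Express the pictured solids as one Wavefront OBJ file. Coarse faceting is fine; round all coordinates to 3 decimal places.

v 0.786 1.775 0.218
v -0.256 1.715 2.063
v 1.859 3.266 0.872
v 0.818 3.205 2.718
v 1.582 1.015 0.642
v 0.541 0.954 2.488
v 2.656 2.505 1.297
v 1.614 2.445 3.142
v 1.428 -0.251 2.987
v 2.331 -0.249 2.662
v 2.595 -1.307 3.387
v 1.692 -1.309 3.713
v 2.329 0.057 3.108
v 2.593 -1.002 3.834
v 2.042 0.265 3.516
v 2.305 -0.794 4.242
v 1.559 0.309 3.756
v 1.823 -0.749 4.482
v 1.035 0.176 3.752
v 1.298 -0.883 4.478
v 0.635 -0.093 3.505
v 0.899 -1.151 4.231
v 0.488 -0.412 3.094
v 0.752 -1.47 3.82
v 0.639 -0.68 2.649
v 0.902 -1.738 3.375
v 1.04 -0.811 2.311
v 1.304 -1.87 3.037
v 1.565 -0.765 2.188
v 1.829 -1.823 2.914
v 2.046 -0.555 2.319
v 2.31 -1.614 3.044
v -2.464 -0.786 -1.431
v -2.074 -0.381 -1.25
v -2.016 -1.594 -0.589
v -2.321 -0.337 -1.075
v -2.606 -0.413 -0.996
v -2.853 -0.588 -1.034
v -2.996 -0.817 -1.178
v -2.996 -1.037 -1.389
v -2.854 -1.19 -1.612
v -2.607 -1.235 -1.786
v -2.322 -1.159 -1.865
v -2.075 -0.983 -1.828
v -1.932 -0.755 -1.684
v -1.932 -0.534 -1.472
v -1.086 -1.083 -1.19
v -0.396 -0.49 -0.564
v -0.584 -2.57 -0.336
v 0.106 -1.977 0.29
v -0.985 -1.865 0.413
v -1.296 -0.947 -0.115
v 0.316 -2.113 -0.785
v 0.005 -1.195 -1.313
v 0.47 -1.127 -0.314
v -0.334 -0.974 0.427
v -0.646 -2.086 -1.327
v -1.45 -1.933 -0.586
f 2 4 1
f 5 2 1
f 1 4 3
f 3 5 1
f 2 8 4
f 6 2 5
f 6 8 2
f 4 8 3
f 7 5 3
f 3 8 7
f 7 6 5
f 8 6 7
f 10 9 13
f 10 13 11
f 11 13 14
f 11 14 12
f 13 9 15
f 13 15 14
f 14 15 16
f 14 16 12
f 15 9 17
f 15 17 16
f 16 17 18
f 16 18 12
f 17 9 19
f 17 19 18
f 18 19 20
f 18 20 12
f 19 9 21
f 19 21 20
f 20 21 22
f 20 22 12
f 21 9 23
f 21 23 22
f 22 23 24
f 22 24 12
f 23 9 25
f 23 25 24
f 24 25 26
f 24 26 12
f 25 9 27
f 25 27 26
f 26 27 28
f 26 28 12
f 27 9 29
f 27 29 28
f 28 29 30
f 28 30 12
f 29 9 31
f 29 31 30
f 30 31 32
f 30 32 12
f 31 9 10
f 31 10 32
f 32 10 11
f 32 11 12
f 34 33 36
f 34 36 35
f 36 33 37
f 36 37 35
f 37 33 38
f 37 38 35
f 38 33 39
f 38 39 35
f 39 33 40
f 39 40 35
f 40 33 41
f 40 41 35
f 41 33 42
f 41 42 35
f 42 33 43
f 42 43 35
f 43 33 44
f 43 44 35
f 44 33 45
f 44 45 35
f 45 33 46
f 45 46 35
f 46 33 34
f 46 34 35
f 47 58 52
f 47 52 48
f 47 48 54
f 47 54 57
f 47 57 58
f 48 52 56
f 52 58 51
f 58 57 49
f 57 54 53
f 54 48 55
f 50 56 51
f 50 51 49
f 50 49 53
f 50 53 55
f 50 55 56
f 51 56 52
f 49 51 58
f 53 49 57
f 55 53 54
f 56 55 48



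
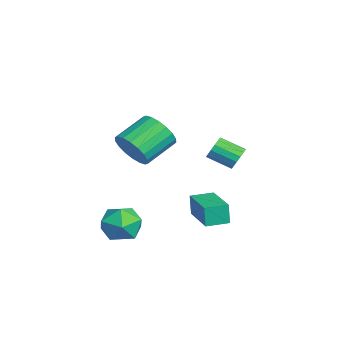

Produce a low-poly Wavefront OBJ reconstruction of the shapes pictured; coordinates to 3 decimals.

v 0.822 0.239 -3.77
v 0.663 0.201 -2.692
v 0.644 1.365 -3.756
v 0.485 1.327 -2.678
v 2.835 0.553 -3.462
v 2.676 0.515 -2.384
v 2.657 1.679 -3.448
v 2.498 1.641 -2.37
v -0.76 -2.25 -0.288
v 0.116 -2.068 0.3
v -0.724 -0.649 1.115
v -1.6 -0.83 0.528
v 0.191 -1.802 -0.088
v -0.649 -0.382 0.728
v 0.078 -1.623 -0.514
v -0.763 -0.204 0.301
v -0.202 -1.569 -0.896
v -1.042 -0.15 -0.081
v -0.591 -1.65 -1.158
v -1.432 -0.231 -0.342
v -1.015 -1.849 -1.247
v -1.855 -0.43 -0.431
v -1.387 -2.128 -1.146
v -2.228 -0.709 -0.33
v -1.636 -2.431 -0.875
v -2.476 -1.012 -0.06
v -1.711 -2.698 -0.488
v -2.551 -1.278 0.328
v -1.597 -2.876 -0.061
v -2.438 -1.457 0.754
v -1.318 -2.93 0.321
v -2.158 -1.511 1.136
v -0.928 -2.849 0.582
v -1.769 -1.43 1.398
v -0.505 -2.65 0.671
v -1.345 -1.231 1.487
v -0.132 -2.371 0.57
v -0.973 -0.952 1.386
v -3.195 3.198 -2.573
v -2.856 2.796 -3.02
v -3.407 1.66 -2.414
v -3.745 2.062 -1.967
v -2.633 2.835 -2.744
v -3.184 1.699 -2.138
v -2.561 2.971 -2.422
v -3.112 1.835 -1.816
v -2.658 3.168 -2.14
v -3.209 2.032 -1.535
v -2.899 3.373 -1.974
v -3.45 2.237 -1.369
v -3.219 3.531 -1.969
v -3.77 2.396 -1.364
v -3.533 3.6 -2.126
v -4.084 2.464 -1.52
v -3.756 3.561 -2.402
v -4.307 2.425 -1.796
v -3.828 3.425 -2.724
v -4.379 2.289 -2.118
v -3.731 3.228 -3.005
v -4.282 2.092 -2.4
v -3.49 3.023 -3.171
v -4.041 1.887 -2.566
v -3.17 2.864 -3.176
v -3.721 1.729 -2.571
v 1.927 -2.206 -3.74
v 2.941 -2.618 -3.883
v 1.479 -3.642 -2.777
v 2.493 -4.054 -2.92
v 2.345 -3.16 -2.289
v 2.621 -2.273 -2.884
v 1.799 -3.987 -3.776
v 2.075 -3.1 -4.371
v 2.862 -3.719 -3.905
v 3.199 -3.208 -2.986
v 1.221 -3.052 -3.674
v 1.558 -2.541 -2.755
f 2 4 1
f 5 2 1
f 1 4 3
f 3 5 1
f 2 8 4
f 6 2 5
f 6 8 2
f 4 8 3
f 7 5 3
f 3 8 7
f 7 6 5
f 8 6 7
f 10 9 13
f 10 13 11
f 11 13 14
f 11 14 12
f 13 9 15
f 13 15 14
f 14 15 16
f 14 16 12
f 15 9 17
f 15 17 16
f 16 17 18
f 16 18 12
f 17 9 19
f 17 19 18
f 18 19 20
f 18 20 12
f 19 9 21
f 19 21 20
f 20 21 22
f 20 22 12
f 21 9 23
f 21 23 22
f 22 23 24
f 22 24 12
f 23 9 25
f 23 25 24
f 24 25 26
f 24 26 12
f 25 9 27
f 25 27 26
f 26 27 28
f 26 28 12
f 27 9 29
f 27 29 28
f 28 29 30
f 28 30 12
f 29 9 31
f 29 31 30
f 30 31 32
f 30 32 12
f 31 9 33
f 31 33 32
f 32 33 34
f 32 34 12
f 33 9 35
f 33 35 34
f 34 35 36
f 34 36 12
f 35 9 37
f 35 37 36
f 36 37 38
f 36 38 12
f 37 9 10
f 37 10 38
f 38 10 11
f 38 11 12
f 40 39 43
f 40 43 41
f 41 43 44
f 41 44 42
f 43 39 45
f 43 45 44
f 44 45 46
f 44 46 42
f 45 39 47
f 45 47 46
f 46 47 48
f 46 48 42
f 47 39 49
f 47 49 48
f 48 49 50
f 48 50 42
f 49 39 51
f 49 51 50
f 50 51 52
f 50 52 42
f 51 39 53
f 51 53 52
f 52 53 54
f 52 54 42
f 53 39 55
f 53 55 54
f 54 55 56
f 54 56 42
f 55 39 57
f 55 57 56
f 56 57 58
f 56 58 42
f 57 39 59
f 57 59 58
f 58 59 60
f 58 60 42
f 59 39 61
f 59 61 60
f 60 61 62
f 60 62 42
f 61 39 63
f 61 63 62
f 62 63 64
f 62 64 42
f 63 39 40
f 63 40 64
f 64 40 41
f 64 41 42
f 65 76 70
f 65 70 66
f 65 66 72
f 65 72 75
f 65 75 76
f 66 70 74
f 70 76 69
f 76 75 67
f 75 72 71
f 72 66 73
f 68 74 69
f 68 69 67
f 68 67 71
f 68 71 73
f 68 73 74
f 69 74 70
f 67 69 76
f 71 67 75
f 73 71 72
f 74 73 66



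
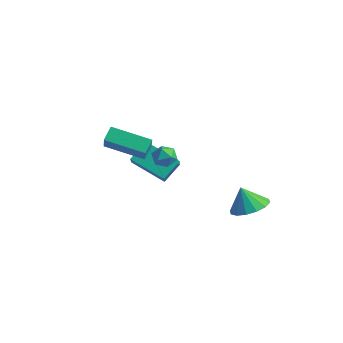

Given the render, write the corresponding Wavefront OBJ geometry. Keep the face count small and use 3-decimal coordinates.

v 0.847 -1.488 0.947
v 1.191 -1.673 1.507
v 0.789 -2.547 0.633
v 1.133 -2.732 1.193
v 0.495 -2.492 1.247
v 0.531 -1.838 1.442
v 1.449 -2.382 0.698
v 1.485 -1.728 0.893
v 1.563 -2.226 1.354
v 0.974 -2.294 1.693
v 1.006 -1.926 0.447
v 0.417 -1.994 0.786
v -3.632 0.234 -2.682
v -3.56 1.324 -1.872
v -4.427 1.116 -3.798
v -4.355 2.207 -2.988
v -1.785 0.773 -3.572
v -1.713 1.864 -2.762
v -2.58 1.656 -4.688
v -2.508 2.746 -3.878
v -2.922 -2.323 0.01
v -2.234 -2.972 1.147
v -3.123 -1.636 0.523
v -2.434 -2.286 1.661
v -1.066 -1.354 -0.561
v -0.377 -2.004 0.577
v -1.266 -0.668 -0.047
v -0.578 -1.317 1.09
v 2.914 2.011 -3.955
v 3.783 1.511 -3.581
v 2.346 1.929 -2.745
v 3.881 2.05 -3.499
v 3.72 2.579 -3.538
v 3.343 2.955 -3.69
v 2.851 3.078 -3.912
v 2.376 2.916 -4.146
v 2.045 2.511 -4.329
v 1.947 1.972 -4.412
v 2.108 1.444 -4.372
v 2.486 1.067 -4.221
v 2.977 0.944 -3.998
v 3.452 1.106 -3.764
f 1 12 6
f 1 6 2
f 1 2 8
f 1 8 11
f 1 11 12
f 2 6 10
f 6 12 5
f 12 11 3
f 11 8 7
f 8 2 9
f 4 10 5
f 4 5 3
f 4 3 7
f 4 7 9
f 4 9 10
f 5 10 6
f 3 5 12
f 7 3 11
f 9 7 8
f 10 9 2
f 14 16 13
f 17 14 13
f 13 16 15
f 15 17 13
f 14 20 16
f 18 14 17
f 18 20 14
f 16 20 15
f 19 17 15
f 15 20 19
f 19 18 17
f 20 18 19
f 22 24 21
f 25 22 21
f 21 24 23
f 23 25 21
f 22 28 24
f 26 22 25
f 26 28 22
f 24 28 23
f 27 25 23
f 23 28 27
f 27 26 25
f 28 26 27
f 30 29 32
f 30 32 31
f 32 29 33
f 32 33 31
f 33 29 34
f 33 34 31
f 34 29 35
f 34 35 31
f 35 29 36
f 35 36 31
f 36 29 37
f 36 37 31
f 37 29 38
f 37 38 31
f 38 29 39
f 38 39 31
f 39 29 40
f 39 40 31
f 40 29 41
f 40 41 31
f 41 29 42
f 41 42 31
f 42 29 30
f 42 30 31



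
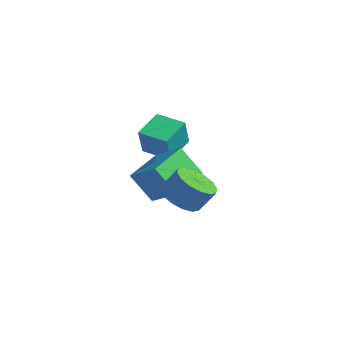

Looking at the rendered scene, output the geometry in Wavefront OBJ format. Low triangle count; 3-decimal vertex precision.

v -3.305 -0.617 0.753
v -2.861 -1.126 2.269
v -3.864 0.758 1.378
v -3.42 0.248 2.894
v -1.92 0.032 0.566
v -1.476 -0.478 2.082
v -2.479 1.406 1.191
v -2.035 0.897 2.707
v -0.817 -2.834 0.822
v 0.602 -2.425 1.762
v -1.654 -0.924 1.255
v -0.236 -0.515 2.195
v -0.044 -2.165 -0.635
v 1.374 -1.756 0.305
v -0.882 -0.255 -0.202
v 0.537 0.154 0.738
v 2.213 -2.152 0.565
v 2.985 -1.692 0.003
v 3.42 -1.089 1.093
v 2.647 -1.548 1.655
v 2.563 -1.342 -0.023
v 2.998 -0.739 1.068
v 2.047 -1.209 0.109
v 2.482 -0.606 1.2
v 1.576 -1.328 0.363
v 2.011 -0.725 1.454
v 1.275 -1.669 0.671
v 1.71 -1.065 1.762
v 1.225 -2.138 0.951
v 1.66 -1.535 2.041
v 1.44 -2.611 1.127
v 1.875 -2.008 2.217
v 1.862 -2.961 1.152
v 2.297 -2.358 2.243
v 2.378 -3.094 1.02
v 2.813 -2.491 2.111
v 2.849 -2.975 0.766
v 3.284 -2.372 1.857
v 3.15 -2.635 0.458
v 3.585 -2.031 1.549
v 3.2 -2.165 0.179
v 3.635 -1.562 1.269
f 2 4 1
f 5 2 1
f 1 4 3
f 3 5 1
f 2 8 4
f 6 2 5
f 6 8 2
f 4 8 3
f 7 5 3
f 3 8 7
f 7 6 5
f 8 6 7
f 10 12 9
f 13 10 9
f 9 12 11
f 11 13 9
f 10 16 12
f 14 10 13
f 14 16 10
f 12 16 11
f 15 13 11
f 11 16 15
f 15 14 13
f 16 14 15
f 18 17 21
f 18 21 19
f 19 21 22
f 19 22 20
f 21 17 23
f 21 23 22
f 22 23 24
f 22 24 20
f 23 17 25
f 23 25 24
f 24 25 26
f 24 26 20
f 25 17 27
f 25 27 26
f 26 27 28
f 26 28 20
f 27 17 29
f 27 29 28
f 28 29 30
f 28 30 20
f 29 17 31
f 29 31 30
f 30 31 32
f 30 32 20
f 31 17 33
f 31 33 32
f 32 33 34
f 32 34 20
f 33 17 35
f 33 35 34
f 34 35 36
f 34 36 20
f 35 17 37
f 35 37 36
f 36 37 38
f 36 38 20
f 37 17 39
f 37 39 38
f 38 39 40
f 38 40 20
f 39 17 41
f 39 41 40
f 40 41 42
f 40 42 20
f 41 17 18
f 41 18 42
f 42 18 19
f 42 19 20



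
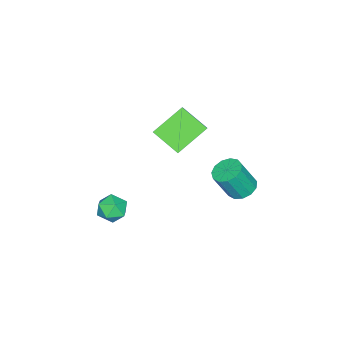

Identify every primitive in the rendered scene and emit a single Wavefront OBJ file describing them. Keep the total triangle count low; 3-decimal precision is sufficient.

v -2.257 2.171 -0.062
v -1.539 2.166 -0.31
v -1.044 1.624 1.134
v -1.763 1.629 1.382
v -1.605 2.554 -0.141
v -1.111 2.012 1.303
v -1.879 2.82 0.052
v -1.385 2.278 1.497
v -2.273 2.881 0.21
v -1.779 2.338 1.654
v -2.662 2.716 0.281
v -2.167 2.173 1.725
v -2.922 2.378 0.243
v -2.428 1.835 1.687
v -2.971 1.974 0.108
v -2.477 1.432 1.553
v -2.794 1.633 -0.081
v -2.299 1.091 1.364
v -2.446 1.463 -0.263
v -1.952 0.921 1.181
v -2.038 1.518 -0.382
v -1.544 0.975 1.062
v -1.7 1.78 -0.4
v -1.206 1.237 1.045
v 0.154 -2.442 -1.262
v 0.89 -2.614 -0.942
v 0.39 -3.286 -2.258
v 1.126 -3.458 -1.938
v 0.444 -3.704 -1.554
v 0.299 -3.182 -0.938
v 0.981 -2.718 -2.262
v 0.836 -2.196 -1.646
v 1.401 -2.784 -1.56
v 1.069 -3.393 -1.123
v 0.211 -2.507 -2.077
v -0.121 -3.116 -1.64
v -1.039 -1.683 3.262
v -2.403 -0.972 4.234
v -0.916 -0.359 2.466
v -2.28 0.352 3.438
v -0.06 -1.172 4.262
v -1.424 -0.461 5.234
v 0.063 0.152 3.466
v -1.301 0.863 4.438
f 2 1 5
f 2 5 3
f 3 5 6
f 3 6 4
f 5 1 7
f 5 7 6
f 6 7 8
f 6 8 4
f 7 1 9
f 7 9 8
f 8 9 10
f 8 10 4
f 9 1 11
f 9 11 10
f 10 11 12
f 10 12 4
f 11 1 13
f 11 13 12
f 12 13 14
f 12 14 4
f 13 1 15
f 13 15 14
f 14 15 16
f 14 16 4
f 15 1 17
f 15 17 16
f 16 17 18
f 16 18 4
f 17 1 19
f 17 19 18
f 18 19 20
f 18 20 4
f 19 1 21
f 19 21 20
f 20 21 22
f 20 22 4
f 21 1 23
f 21 23 22
f 22 23 24
f 22 24 4
f 23 1 2
f 23 2 24
f 24 2 3
f 24 3 4
f 25 36 30
f 25 30 26
f 25 26 32
f 25 32 35
f 25 35 36
f 26 30 34
f 30 36 29
f 36 35 27
f 35 32 31
f 32 26 33
f 28 34 29
f 28 29 27
f 28 27 31
f 28 31 33
f 28 33 34
f 29 34 30
f 27 29 36
f 31 27 35
f 33 31 32
f 34 33 26
f 38 40 37
f 41 38 37
f 37 40 39
f 39 41 37
f 38 44 40
f 42 38 41
f 42 44 38
f 40 44 39
f 43 41 39
f 39 44 43
f 43 42 41
f 44 42 43



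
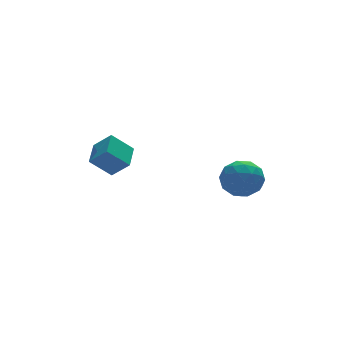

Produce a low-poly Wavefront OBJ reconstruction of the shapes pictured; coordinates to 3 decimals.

v -2.74 -0.288 1.389
v -3.697 0.039 2.342
v -2.044 0.838 1.702
v -3.001 1.165 2.656
v -2.119 -0.905 2.224
v -3.076 -0.578 3.178
v -1.423 0.221 2.538
v -2.38 0.548 3.491
v 2.257 -1.391 0.983
v 3.198 -1.335 0.408
v 2.502 -3.145 1.212
v 3.443 -3.089 0.637
v 3.377 -2.62 1.635
v 3.225 -1.536 1.493
v 2.475 -2.944 0.127
v 2.323 -1.86 -0.015
v 3.332 -2.294 -0.121
v 3.89 -2.094 0.81
v 1.81 -2.386 0.81
v 2.368 -2.186 1.741
v 2.706 -1.209 0.675
v 2.994 -3.271 0.945
v 2.956 -2.996 1.531
v 3.508 -2.963 1.193
v 2.722 -1.327 1.313
v 3.275 -1.294 0.975
v 3.38 -2.05 1.696
v 2.425 -3.186 0.645
v 2.978 -3.153 0.307
v 2.192 -1.517 0.427
v 2.744 -1.484 0.089
v 2.32 -2.43 -0.076
v 3.338 -1.74 0.026
v 3.482 -2.771 0.161
v 2.913 -2.686 -0.139
v 2.824 -2.048 -0.222
v 3.665 -1.622 0.574
v 3.81 -2.653 0.709
v 3.771 -2.378 1.295
v 3.682 -1.741 1.212
v 3.745 -2.186 0.263
v 1.89 -1.827 0.911
v 2.035 -2.858 1.046
v 2.018 -2.739 0.408
v 1.929 -2.102 0.325
v 2.218 -1.709 1.459
v 2.362 -2.74 1.594
v 2.876 -2.432 1.842
v 2.787 -1.794 1.759
v 1.955 -2.294 1.357
f 2 4 1
f 5 2 1
f 1 4 3
f 3 5 1
f 2 8 4
f 6 2 5
f 6 8 2
f 4 8 3
f 7 5 3
f 3 8 7
f 7 6 5
f 8 6 7
f 9 46 25
f 46 20 49
f 25 49 14
f 46 49 25
f 9 25 21
f 25 14 26
f 21 26 10
f 25 26 21
f 9 21 30
f 21 10 31
f 30 31 16
f 21 31 30
f 9 30 42
f 30 16 45
f 42 45 19
f 30 45 42
f 9 42 46
f 42 19 50
f 46 50 20
f 42 50 46
f 10 26 37
f 26 14 40
f 37 40 18
f 26 40 37
f 14 49 27
f 49 20 48
f 27 48 13
f 49 48 27
f 20 50 47
f 50 19 43
f 47 43 11
f 50 43 47
f 19 45 44
f 45 16 32
f 44 32 15
f 45 32 44
f 16 31 36
f 31 10 33
f 36 33 17
f 31 33 36
f 12 38 24
f 38 18 39
f 24 39 13
f 38 39 24
f 12 24 22
f 24 13 23
f 22 23 11
f 24 23 22
f 12 22 29
f 22 11 28
f 29 28 15
f 22 28 29
f 12 29 34
f 29 15 35
f 34 35 17
f 29 35 34
f 12 34 38
f 34 17 41
f 38 41 18
f 34 41 38
f 13 39 27
f 39 18 40
f 27 40 14
f 39 40 27
f 11 23 47
f 23 13 48
f 47 48 20
f 23 48 47
f 15 28 44
f 28 11 43
f 44 43 19
f 28 43 44
f 17 35 36
f 35 15 32
f 36 32 16
f 35 32 36
f 18 41 37
f 41 17 33
f 37 33 10
f 41 33 37



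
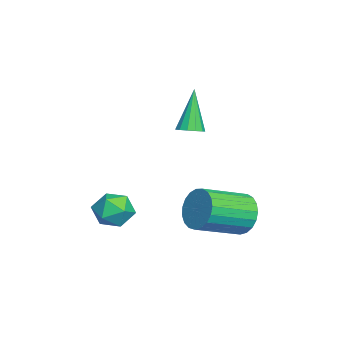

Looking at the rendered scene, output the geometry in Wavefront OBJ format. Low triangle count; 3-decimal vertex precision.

v 0.714 0.782 3.013
v 1.249 0.712 3.252
v -0.114 0.898 4.907
v 1.206 1.039 3.213
v 1.007 1.285 3.11
v 0.715 1.371 2.977
v 0.422 1.27 2.856
v 0.223 1.014 2.784
v 0.179 0.684 2.785
v 0.305 0.385 2.859
v 0.561 0.213 2.981
v 0.866 0.221 3.114
v 1.122 0.407 3.215
v 2.576 2.908 -0.574
v 3.105 2.855 -1.409
v 4.153 1.18 -0.641
v 3.624 1.232 0.194
v 3.335 3.106 -1.178
v 4.383 1.431 -0.409
v 3.434 3.322 -0.841
v 4.482 1.647 -0.073
v 3.385 3.466 -0.459
v 4.433 1.791 0.309
v 3.196 3.514 -0.097
v 4.244 1.839 0.672
v 2.899 3.457 0.183
v 3.947 1.782 0.951
v 2.547 3.305 0.332
v 3.595 1.63 1.1
v 2.2 3.084 0.324
v 3.248 1.409 1.093
v 1.917 2.833 0.161
v 2.966 1.158 0.929
v 1.749 2.594 -0.129
v 2.797 0.919 0.639
v 1.724 2.41 -0.496
v 2.772 0.735 0.272
v 1.846 2.312 -0.877
v 2.894 0.637 -0.109
v 2.094 2.316 -1.205
v 3.142 0.641 -0.437
v 2.426 2.423 -1.424
v 3.474 0.748 -0.656
v 2.783 2.614 -1.497
v 3.831 0.939 -0.728
v 2.406 -1.617 -0.155
v 3.039 -1.462 0.488
v 3.361 -2.478 -0.888
v 3.994 -2.323 -0.245
v 3.254 -2.825 -0.048
v 2.664 -2.293 0.405
v 3.736 -1.647 -0.805
v 3.146 -1.115 -0.352
v 3.86 -1.481 0.086
v 3.563 -2.209 0.554
v 2.837 -1.731 -0.954
v 2.54 -2.459 -0.486
f 2 1 4
f 2 4 3
f 4 1 5
f 4 5 3
f 5 1 6
f 5 6 3
f 6 1 7
f 6 7 3
f 7 1 8
f 7 8 3
f 8 1 9
f 8 9 3
f 9 1 10
f 9 10 3
f 10 1 11
f 10 11 3
f 11 1 12
f 11 12 3
f 12 1 13
f 12 13 3
f 13 1 2
f 13 2 3
f 15 14 18
f 15 18 16
f 16 18 19
f 16 19 17
f 18 14 20
f 18 20 19
f 19 20 21
f 19 21 17
f 20 14 22
f 20 22 21
f 21 22 23
f 21 23 17
f 22 14 24
f 22 24 23
f 23 24 25
f 23 25 17
f 24 14 26
f 24 26 25
f 25 26 27
f 25 27 17
f 26 14 28
f 26 28 27
f 27 28 29
f 27 29 17
f 28 14 30
f 28 30 29
f 29 30 31
f 29 31 17
f 30 14 32
f 30 32 31
f 31 32 33
f 31 33 17
f 32 14 34
f 32 34 33
f 33 34 35
f 33 35 17
f 34 14 36
f 34 36 35
f 35 36 37
f 35 37 17
f 36 14 38
f 36 38 37
f 37 38 39
f 37 39 17
f 38 14 40
f 38 40 39
f 39 40 41
f 39 41 17
f 40 14 42
f 40 42 41
f 41 42 43
f 41 43 17
f 42 14 44
f 42 44 43
f 43 44 45
f 43 45 17
f 44 14 15
f 44 15 45
f 45 15 16
f 45 16 17
f 46 57 51
f 46 51 47
f 46 47 53
f 46 53 56
f 46 56 57
f 47 51 55
f 51 57 50
f 57 56 48
f 56 53 52
f 53 47 54
f 49 55 50
f 49 50 48
f 49 48 52
f 49 52 54
f 49 54 55
f 50 55 51
f 48 50 57
f 52 48 56
f 54 52 53
f 55 54 47



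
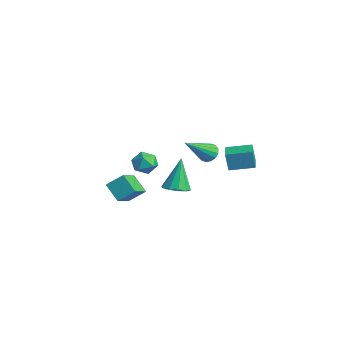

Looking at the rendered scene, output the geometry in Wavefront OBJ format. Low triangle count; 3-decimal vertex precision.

v -3.267 2.031 -4.057
v -2.499 1.793 -3.781
v -3.813 2.629 -2.023
v -2.471 2.298 -3.922
v -2.747 2.701 -4.115
v -3.222 2.848 -4.286
v -3.713 2.683 -4.369
v -4.035 2.269 -4.334
v -4.062 1.764 -4.192
v -3.786 1.361 -4
v -3.312 1.213 -3.829
v -2.82 1.378 -3.746
v 0.089 -3.104 -0.556
v 0.454 -2.264 0.156
v 1.055 -2.868 -1.33
v 1.42 -2.028 -0.618
v 0.94 -4.112 0.198
v 1.305 -3.272 0.91
v 1.906 -3.876 -0.576
v 2.271 -3.036 0.136
v -1.858 -0.453 -0.945
v -1.279 -0.021 -0.557
v -1.741 -1.419 -0.043
v -1.162 -0.987 0.345
v -1.94 -0.728 0.351
v -2.012 -0.131 -0.207
v -1.008 -1.309 -0.393
v -1.08 -0.712 -0.951
v -0.753 -0.55 -0.217
v -1.329 -0.19 0.243
v -1.691 -1.25 -0.843
v -2.267 -0.89 -0.383
v 0.004 3.646 -0.61
v -0.124 3.491 0.573
v 0.686 4.926 -0.369
v 0.558 4.771 0.814
v 0.962 3.129 -0.574
v 0.834 2.974 0.609
v 1.644 4.409 -0.333
v 1.516 4.254 0.85
v 3.564 0.569 2.805
v 3.877 0.965 3.164
v 4.016 -1.049 4.195
v 3.576 0.975 3.273
v 3.271 0.875 3.257
v 3.045 0.694 3.119
v 2.958 0.479 2.898
v 3.033 0.288 2.651
v 3.251 0.172 2.446
v 3.552 0.162 2.336
v 3.857 0.262 2.353
v 4.083 0.443 2.49
v 4.17 0.658 2.712
v 4.095 0.849 2.959
f 2 1 4
f 2 4 3
f 4 1 5
f 4 5 3
f 5 1 6
f 5 6 3
f 6 1 7
f 6 7 3
f 7 1 8
f 7 8 3
f 8 1 9
f 8 9 3
f 9 1 10
f 9 10 3
f 10 1 11
f 10 11 3
f 11 1 12
f 11 12 3
f 12 1 2
f 12 2 3
f 14 16 13
f 17 14 13
f 13 16 15
f 15 17 13
f 14 20 16
f 18 14 17
f 18 20 14
f 16 20 15
f 19 17 15
f 15 20 19
f 19 18 17
f 20 18 19
f 21 32 26
f 21 26 22
f 21 22 28
f 21 28 31
f 21 31 32
f 22 26 30
f 26 32 25
f 32 31 23
f 31 28 27
f 28 22 29
f 24 30 25
f 24 25 23
f 24 23 27
f 24 27 29
f 24 29 30
f 25 30 26
f 23 25 32
f 27 23 31
f 29 27 28
f 30 29 22
f 34 36 33
f 37 34 33
f 33 36 35
f 35 37 33
f 34 40 36
f 38 34 37
f 38 40 34
f 36 40 35
f 39 37 35
f 35 40 39
f 39 38 37
f 40 38 39
f 42 41 44
f 42 44 43
f 44 41 45
f 44 45 43
f 45 41 46
f 45 46 43
f 46 41 47
f 46 47 43
f 47 41 48
f 47 48 43
f 48 41 49
f 48 49 43
f 49 41 50
f 49 50 43
f 50 41 51
f 50 51 43
f 51 41 52
f 51 52 43
f 52 41 53
f 52 53 43
f 53 41 54
f 53 54 43
f 54 41 42
f 54 42 43



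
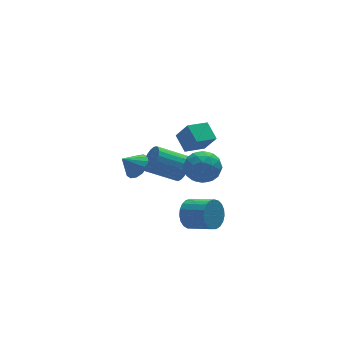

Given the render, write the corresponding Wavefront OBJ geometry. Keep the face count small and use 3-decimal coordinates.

v 1.163 0.75 -1.032
v 1.697 0.258 -0.419
v 0.237 0.87 -0.128
v 1.825 0.728 -0.351
v 1.776 1.204 -0.465
v 1.562 1.558 -0.731
v 1.241 1.695 -1.078
v 0.9 1.579 -1.412
v 0.629 1.241 -1.645
v 0.501 0.771 -1.713
v 0.551 0.296 -1.599
v 0.764 -0.058 -1.333
v 1.085 -0.196 -0.986
v 1.426 -0.08 -0.652
v 2.701 -2.925 1.334
v 3.598 -3.27 0.634
v 3.042 -4.41 2.506
v 3.939 -4.755 1.806
v 4.033 -3.756 2.443
v 3.822 -2.839 1.718
v 2.818 -4.841 1.422
v 2.607 -3.924 0.697
v 3.67 -4.455 0.689
v 4.421 -3.784 1.32
v 2.219 -3.896 1.82
v 2.97 -3.225 2.451
v 3.119 -2.967 0.881
v 3.521 -4.713 2.259
v 3.576 -4.126 2.633
v 4.103 -4.329 2.222
v 3.251 -2.713 1.518
v 3.778 -2.916 1.107
v 4.034 -3.202 2.17
v 2.862 -4.764 2.033
v 3.389 -4.967 1.622
v 2.537 -3.351 0.918
v 3.064 -3.554 0.507
v 2.606 -4.478 0.97
v 3.689 -3.867 0.502
v 3.889 -4.74 1.191
v 3.231 -4.79 0.965
v 3.107 -4.251 0.539
v 4.13 -3.472 0.873
v 4.331 -4.345 1.562
v 4.386 -3.758 1.936
v 4.262 -3.219 1.51
v 4.173 -4.169 0.905
v 2.309 -3.335 1.578
v 2.51 -4.208 2.267
v 2.378 -4.461 1.63
v 2.254 -3.922 1.204
v 2.751 -2.94 1.949
v 2.951 -3.813 2.638
v 3.533 -3.429 2.601
v 3.409 -2.89 2.175
v 2.467 -3.511 2.235
v 2.211 -3.786 3.239
v 2.637 -4.452 4.442
v 2.158 -2.666 3.878
v 2.584 -3.333 5.081
v 3.576 -3.527 2.899
v 4.002 -4.194 4.102
v 3.523 -2.408 3.538
v 3.949 -3.074 4.741
v 3.504 -0.572 -1.024
v 3.881 -0.892 -0.201
v 2.133 -0.308 0.827
v 1.756 0.012 0.004
v 4.004 -0.513 -0.206
v 2.256 0.072 0.821
v 4.041 -0.143 -0.354
v 2.293 0.441 0.674
v 3.985 0.152 -0.617
v 2.237 0.736 0.411
v 3.846 0.322 -0.95
v 2.098 0.906 0.077
v 3.648 0.337 -1.296
v 1.9 0.922 -0.269
v 3.425 0.195 -1.595
v 1.677 0.78 -0.568
v 3.215 -0.08 -1.795
v 1.467 0.505 -0.768
v 3.056 -0.439 -1.862
v 1.308 0.145 -0.835
v 2.974 -0.822 -1.784
v 1.226 -0.237 -0.757
v 2.983 -1.162 -1.574
v 1.235 -0.577 -0.547
v 3.083 -1.399 -1.269
v 1.335 -0.815 -0.242
v 3.255 -1.494 -0.922
v 1.507 -0.909 0.105
v 3.471 -1.429 -0.592
v 1.723 -0.845 0.435
v 3.692 -1.216 -0.337
v 1.944 -0.632 0.69
v 3.185 -2.41 -3.743
v 3.773 -2.418 -4.625
v 4.723 -3.738 -3.979
v 4.135 -3.73 -3.097
v 3.994 -2.134 -4.37
v 4.944 -3.455 -3.725
v 4.075 -1.898 -4.007
v 5.025 -3.218 -3.361
v 4.002 -1.751 -3.598
v 4.953 -3.071 -2.952
v 3.788 -1.717 -3.214
v 4.739 -3.037 -2.569
v 3.47 -1.803 -2.922
v 4.42 -3.123 -2.276
v 3.102 -1.994 -2.771
v 4.053 -3.314 -2.126
v 2.749 -2.257 -2.789
v 3.699 -3.577 -2.143
v 2.471 -2.547 -2.971
v 3.421 -3.867 -2.326
v 2.316 -2.812 -3.287
v 3.267 -4.132 -2.642
v 2.312 -3.008 -3.682
v 3.262 -4.329 -3.036
v 2.459 -3.101 -4.087
v 3.409 -4.421 -3.441
v 2.731 -3.074 -4.433
v 3.681 -4.394 -3.787
v 3.081 -2.933 -4.659
v 4.032 -4.253 -4.014
v 3.45 -2.701 -4.727
v 4.4 -4.021 -4.082
f 2 1 4
f 2 4 3
f 4 1 5
f 4 5 3
f 5 1 6
f 5 6 3
f 6 1 7
f 6 7 3
f 7 1 8
f 7 8 3
f 8 1 9
f 8 9 3
f 9 1 10
f 9 10 3
f 10 1 11
f 10 11 3
f 11 1 12
f 11 12 3
f 12 1 13
f 12 13 3
f 13 1 14
f 13 14 3
f 14 1 2
f 14 2 3
f 15 52 31
f 52 26 55
f 31 55 20
f 52 55 31
f 15 31 27
f 31 20 32
f 27 32 16
f 31 32 27
f 15 27 36
f 27 16 37
f 36 37 22
f 27 37 36
f 15 36 48
f 36 22 51
f 48 51 25
f 36 51 48
f 15 48 52
f 48 25 56
f 52 56 26
f 48 56 52
f 16 32 43
f 32 20 46
f 43 46 24
f 32 46 43
f 20 55 33
f 55 26 54
f 33 54 19
f 55 54 33
f 26 56 53
f 56 25 49
f 53 49 17
f 56 49 53
f 25 51 50
f 51 22 38
f 50 38 21
f 51 38 50
f 22 37 42
f 37 16 39
f 42 39 23
f 37 39 42
f 18 44 30
f 44 24 45
f 30 45 19
f 44 45 30
f 18 30 28
f 30 19 29
f 28 29 17
f 30 29 28
f 18 28 35
f 28 17 34
f 35 34 21
f 28 34 35
f 18 35 40
f 35 21 41
f 40 41 23
f 35 41 40
f 18 40 44
f 40 23 47
f 44 47 24
f 40 47 44
f 19 45 33
f 45 24 46
f 33 46 20
f 45 46 33
f 17 29 53
f 29 19 54
f 53 54 26
f 29 54 53
f 21 34 50
f 34 17 49
f 50 49 25
f 34 49 50
f 23 41 42
f 41 21 38
f 42 38 22
f 41 38 42
f 24 47 43
f 47 23 39
f 43 39 16
f 47 39 43
f 58 60 57
f 61 58 57
f 57 60 59
f 59 61 57
f 58 64 60
f 62 58 61
f 62 64 58
f 60 64 59
f 63 61 59
f 59 64 63
f 63 62 61
f 64 62 63
f 66 65 69
f 66 69 67
f 67 69 70
f 67 70 68
f 69 65 71
f 69 71 70
f 70 71 72
f 70 72 68
f 71 65 73
f 71 73 72
f 72 73 74
f 72 74 68
f 73 65 75
f 73 75 74
f 74 75 76
f 74 76 68
f 75 65 77
f 75 77 76
f 76 77 78
f 76 78 68
f 77 65 79
f 77 79 78
f 78 79 80
f 78 80 68
f 79 65 81
f 79 81 80
f 80 81 82
f 80 82 68
f 81 65 83
f 81 83 82
f 82 83 84
f 82 84 68
f 83 65 85
f 83 85 84
f 84 85 86
f 84 86 68
f 85 65 87
f 85 87 86
f 86 87 88
f 86 88 68
f 87 65 89
f 87 89 88
f 88 89 90
f 88 90 68
f 89 65 91
f 89 91 90
f 90 91 92
f 90 92 68
f 91 65 93
f 91 93 92
f 92 93 94
f 92 94 68
f 93 65 95
f 93 95 94
f 94 95 96
f 94 96 68
f 95 65 66
f 95 66 96
f 96 66 67
f 96 67 68
f 98 97 101
f 98 101 99
f 99 101 102
f 99 102 100
f 101 97 103
f 101 103 102
f 102 103 104
f 102 104 100
f 103 97 105
f 103 105 104
f 104 105 106
f 104 106 100
f 105 97 107
f 105 107 106
f 106 107 108
f 106 108 100
f 107 97 109
f 107 109 108
f 108 109 110
f 108 110 100
f 109 97 111
f 109 111 110
f 110 111 112
f 110 112 100
f 111 97 113
f 111 113 112
f 112 113 114
f 112 114 100
f 113 97 115
f 113 115 114
f 114 115 116
f 114 116 100
f 115 97 117
f 115 117 116
f 116 117 118
f 116 118 100
f 117 97 119
f 117 119 118
f 118 119 120
f 118 120 100
f 119 97 121
f 119 121 120
f 120 121 122
f 120 122 100
f 121 97 123
f 121 123 122
f 122 123 124
f 122 124 100
f 123 97 125
f 123 125 124
f 124 125 126
f 124 126 100
f 125 97 127
f 125 127 126
f 126 127 128
f 126 128 100
f 127 97 98
f 127 98 128
f 128 98 99
f 128 99 100

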